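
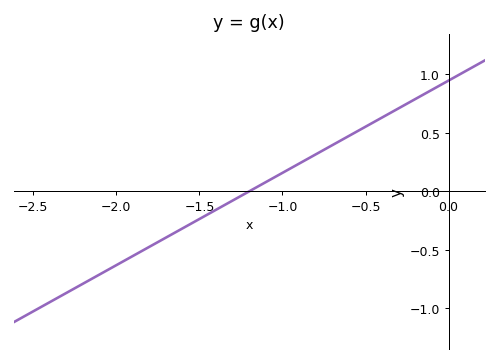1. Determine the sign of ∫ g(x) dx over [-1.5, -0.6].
positive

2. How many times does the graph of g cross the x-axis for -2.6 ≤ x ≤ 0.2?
1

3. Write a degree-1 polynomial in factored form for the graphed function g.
y = 0.79(x + 1.2)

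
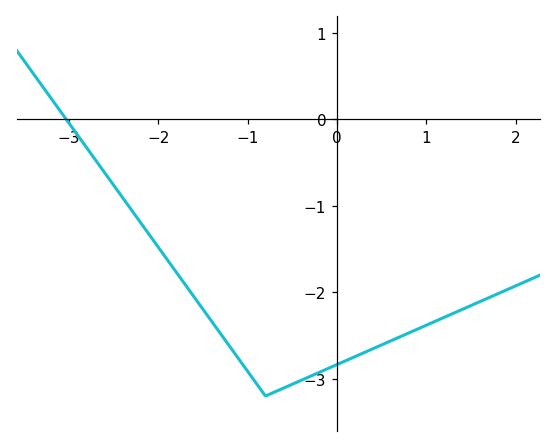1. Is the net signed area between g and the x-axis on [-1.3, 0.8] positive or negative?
negative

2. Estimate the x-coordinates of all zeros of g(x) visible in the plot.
-3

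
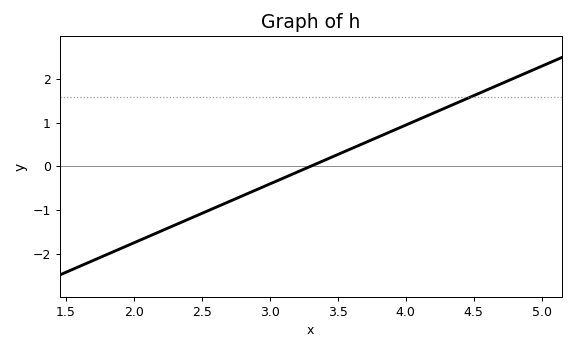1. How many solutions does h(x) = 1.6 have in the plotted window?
1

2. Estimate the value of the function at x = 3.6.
0.405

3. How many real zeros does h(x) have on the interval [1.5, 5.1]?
1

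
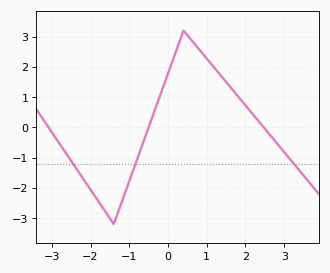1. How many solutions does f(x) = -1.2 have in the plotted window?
3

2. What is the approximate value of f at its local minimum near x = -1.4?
-3.2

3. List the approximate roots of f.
-3.1, -0.5, 2.5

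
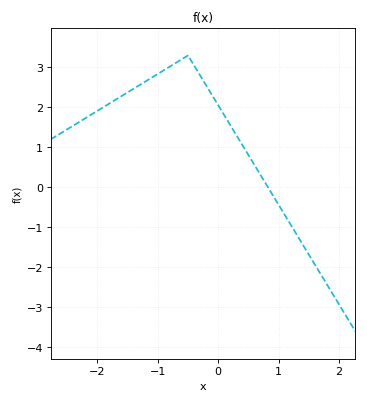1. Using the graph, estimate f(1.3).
-1.2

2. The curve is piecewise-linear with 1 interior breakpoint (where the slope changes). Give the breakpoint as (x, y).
(-0.5, 3.3)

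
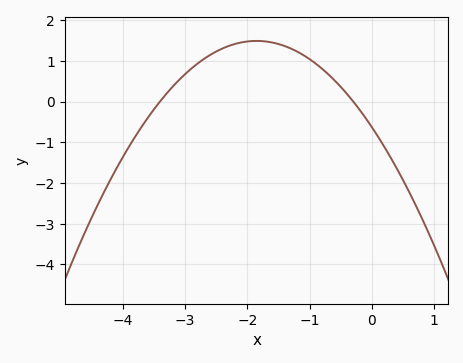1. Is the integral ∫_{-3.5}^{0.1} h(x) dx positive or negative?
positive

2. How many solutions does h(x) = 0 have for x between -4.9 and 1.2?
2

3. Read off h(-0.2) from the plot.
-0.198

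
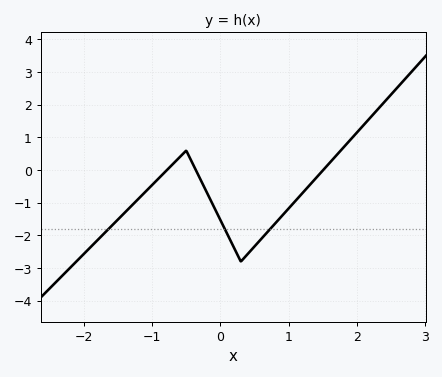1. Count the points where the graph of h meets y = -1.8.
3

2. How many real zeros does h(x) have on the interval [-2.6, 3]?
3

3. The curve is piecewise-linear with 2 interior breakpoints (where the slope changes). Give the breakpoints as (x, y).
(-0.5, 0.6); (0.3, -2.8)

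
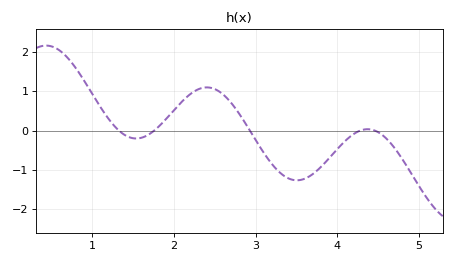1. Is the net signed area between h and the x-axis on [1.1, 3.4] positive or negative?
positive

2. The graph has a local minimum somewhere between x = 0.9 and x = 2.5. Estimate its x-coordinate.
1.5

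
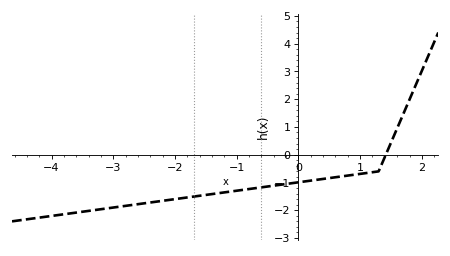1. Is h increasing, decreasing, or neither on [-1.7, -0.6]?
increasing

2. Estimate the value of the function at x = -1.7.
-1.51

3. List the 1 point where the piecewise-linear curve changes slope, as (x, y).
(1.3, -0.6)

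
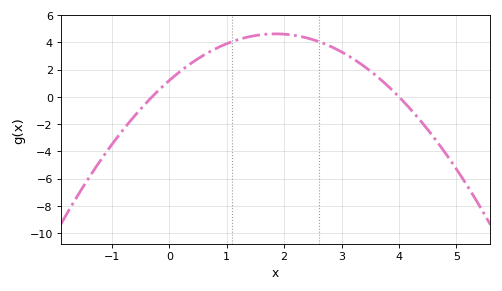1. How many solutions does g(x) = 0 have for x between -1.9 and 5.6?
2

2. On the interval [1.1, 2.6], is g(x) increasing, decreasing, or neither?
neither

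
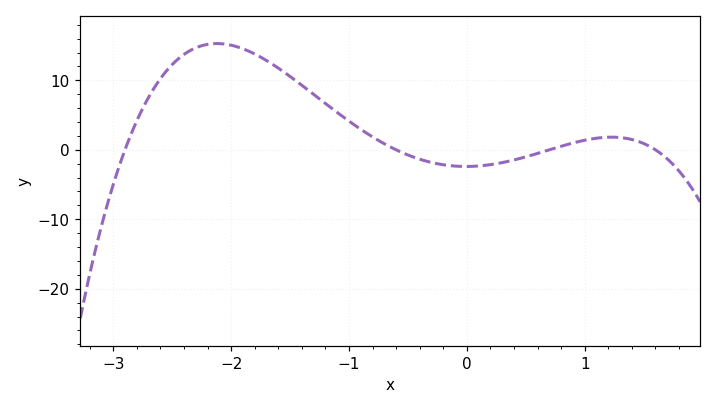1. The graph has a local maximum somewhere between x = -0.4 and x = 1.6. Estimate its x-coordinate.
1.2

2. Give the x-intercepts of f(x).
-2.9, -0.6, 0.7, 1.6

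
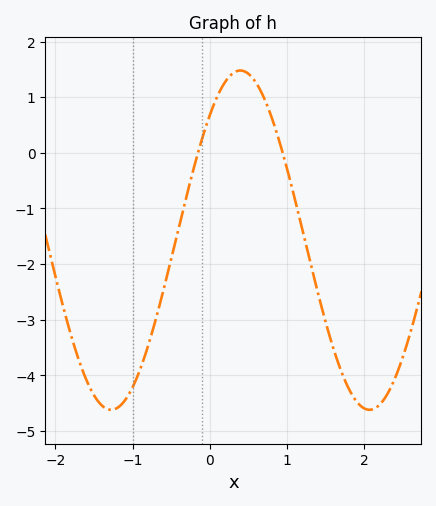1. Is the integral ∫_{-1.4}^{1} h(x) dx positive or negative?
negative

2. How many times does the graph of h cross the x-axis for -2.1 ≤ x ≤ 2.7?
2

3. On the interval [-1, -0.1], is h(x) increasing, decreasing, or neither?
increasing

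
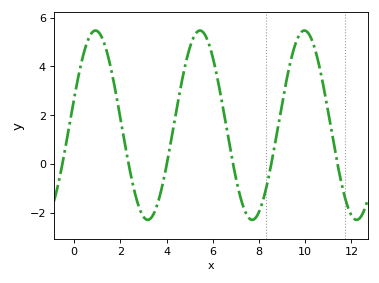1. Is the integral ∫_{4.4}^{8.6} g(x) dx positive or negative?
positive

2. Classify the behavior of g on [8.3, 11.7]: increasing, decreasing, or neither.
neither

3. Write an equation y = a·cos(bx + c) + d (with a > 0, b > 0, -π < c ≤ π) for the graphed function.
y = 3.88cos(1.39x - 1.28) + 1.59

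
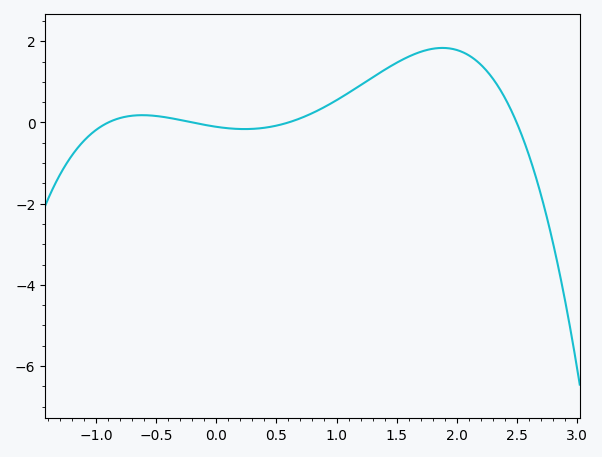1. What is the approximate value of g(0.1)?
-0.2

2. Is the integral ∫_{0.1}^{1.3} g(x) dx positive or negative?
positive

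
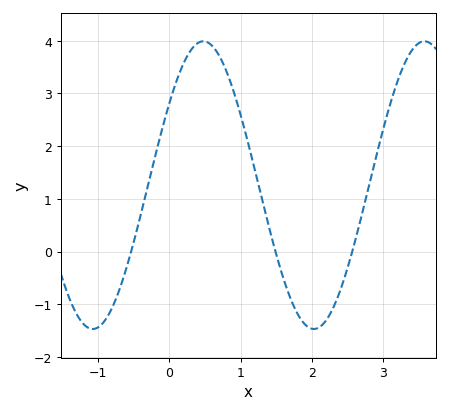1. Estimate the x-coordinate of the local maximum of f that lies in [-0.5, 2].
0.5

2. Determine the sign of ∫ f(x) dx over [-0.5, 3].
positive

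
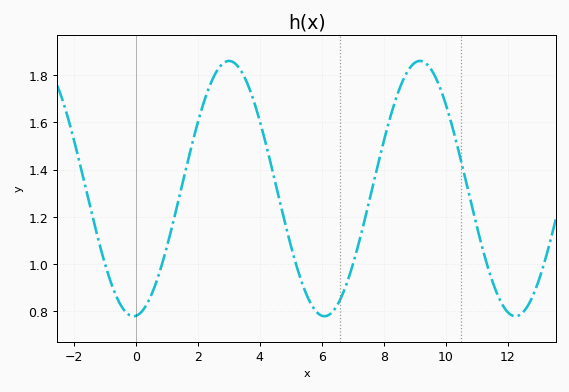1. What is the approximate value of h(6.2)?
0.78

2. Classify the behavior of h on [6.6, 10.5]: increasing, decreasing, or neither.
neither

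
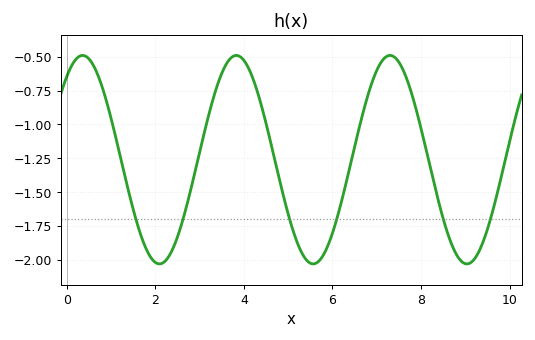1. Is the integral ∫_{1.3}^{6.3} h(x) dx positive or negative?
negative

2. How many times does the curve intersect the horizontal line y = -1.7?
6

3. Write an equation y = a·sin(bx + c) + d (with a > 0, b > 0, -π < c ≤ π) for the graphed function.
y = 0.77sin(1.8x + 0.92) - 1.26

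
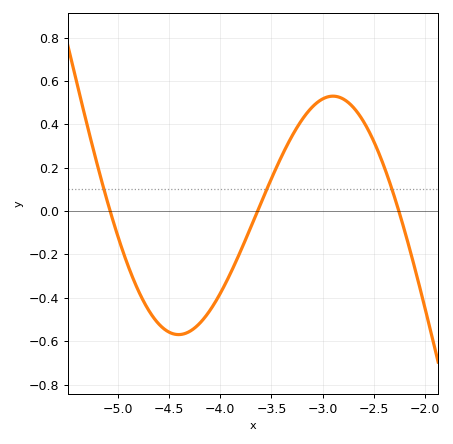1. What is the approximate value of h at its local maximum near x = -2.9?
0.54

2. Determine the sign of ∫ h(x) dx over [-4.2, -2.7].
positive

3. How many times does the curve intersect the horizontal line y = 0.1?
3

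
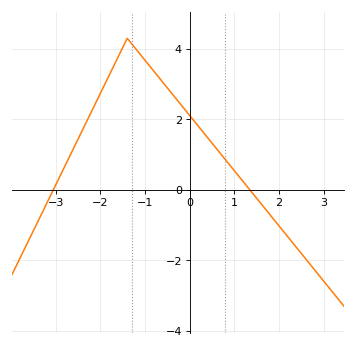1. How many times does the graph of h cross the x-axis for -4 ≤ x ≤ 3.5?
2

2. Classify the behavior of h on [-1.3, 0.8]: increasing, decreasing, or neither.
decreasing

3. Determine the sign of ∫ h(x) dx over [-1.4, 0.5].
positive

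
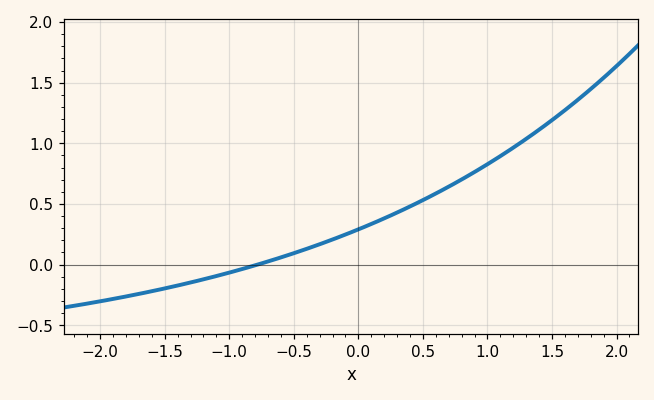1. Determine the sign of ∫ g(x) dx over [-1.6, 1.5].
positive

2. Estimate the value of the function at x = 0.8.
0.7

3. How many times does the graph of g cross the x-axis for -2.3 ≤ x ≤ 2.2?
1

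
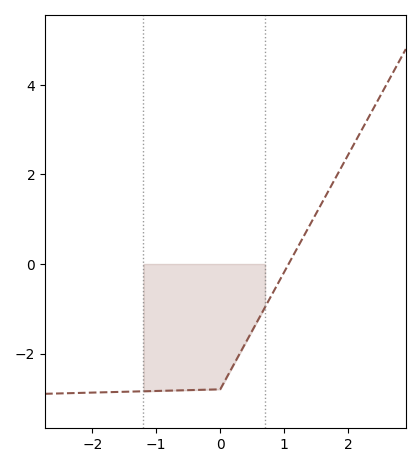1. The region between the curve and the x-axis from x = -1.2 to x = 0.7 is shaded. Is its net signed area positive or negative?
negative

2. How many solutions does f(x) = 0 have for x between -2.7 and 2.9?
1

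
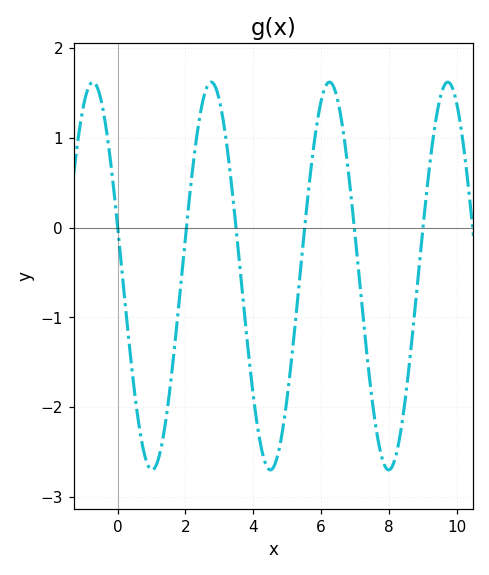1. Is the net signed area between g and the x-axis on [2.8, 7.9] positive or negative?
negative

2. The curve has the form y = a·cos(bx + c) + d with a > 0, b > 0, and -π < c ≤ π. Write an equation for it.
y = 2.16cos(1.8x + 1.31) - 0.54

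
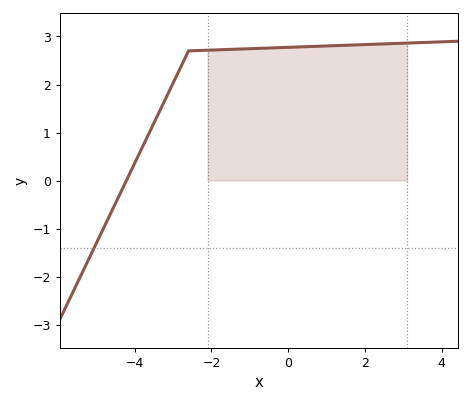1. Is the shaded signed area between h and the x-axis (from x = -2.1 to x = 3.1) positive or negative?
positive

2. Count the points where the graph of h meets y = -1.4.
1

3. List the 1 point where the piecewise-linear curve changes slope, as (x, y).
(-2.6, 2.7)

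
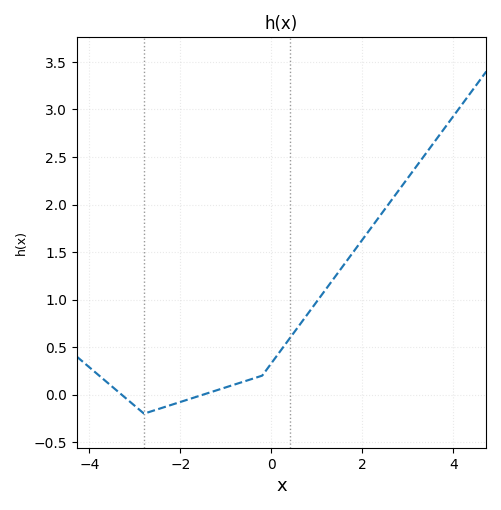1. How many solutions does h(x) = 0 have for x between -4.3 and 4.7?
2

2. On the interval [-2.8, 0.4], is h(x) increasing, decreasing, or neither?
increasing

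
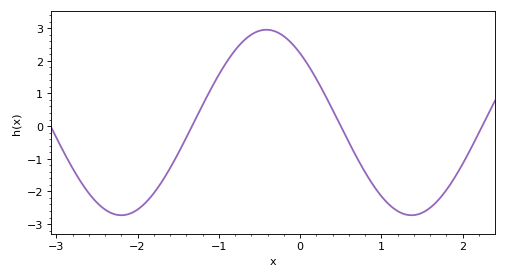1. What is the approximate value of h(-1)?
1.6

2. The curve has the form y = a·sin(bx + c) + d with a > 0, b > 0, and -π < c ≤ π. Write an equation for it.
y = 2.84sin(1.8x + 2.3) + 0.11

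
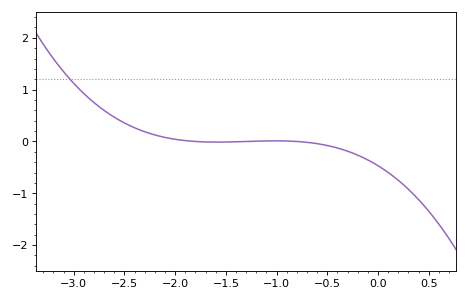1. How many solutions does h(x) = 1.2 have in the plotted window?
1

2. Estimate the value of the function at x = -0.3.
-0.2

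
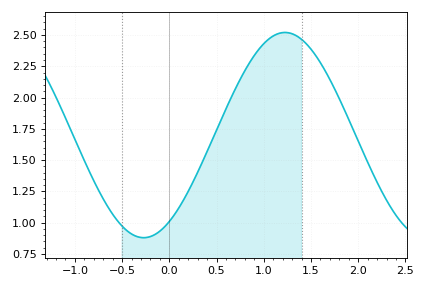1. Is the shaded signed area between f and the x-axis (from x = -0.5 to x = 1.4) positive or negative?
positive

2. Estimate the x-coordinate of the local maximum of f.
1.22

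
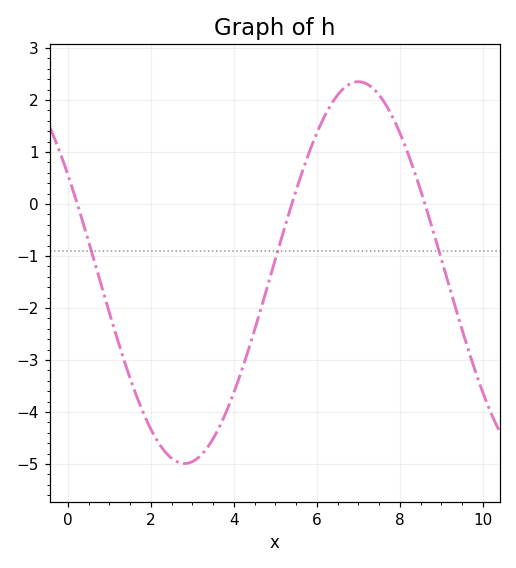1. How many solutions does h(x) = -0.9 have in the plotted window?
3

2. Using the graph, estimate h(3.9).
-3.84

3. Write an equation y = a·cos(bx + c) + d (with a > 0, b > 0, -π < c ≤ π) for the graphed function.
y = 3.67cos(0.75x + 1.03) - 1.32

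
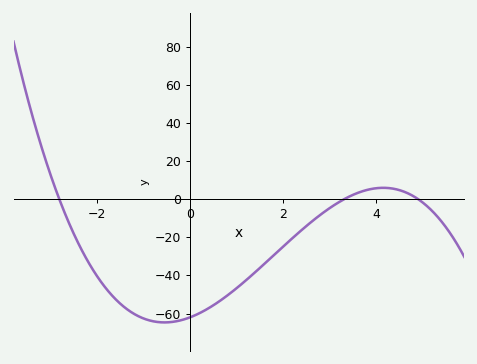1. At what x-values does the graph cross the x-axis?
-2.8, 3.2, 4.8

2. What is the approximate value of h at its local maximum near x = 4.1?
6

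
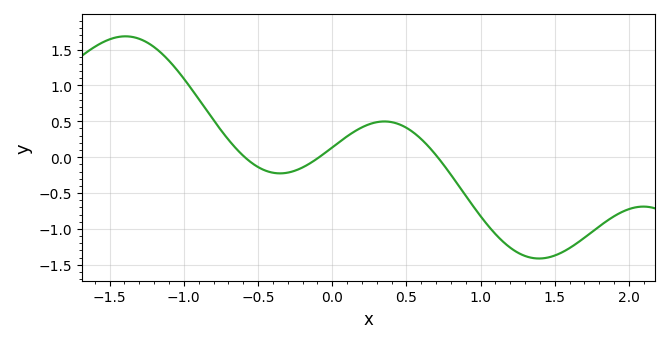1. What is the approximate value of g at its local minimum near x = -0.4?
-0.25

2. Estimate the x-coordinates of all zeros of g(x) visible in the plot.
-0.6, -0.1, 0.7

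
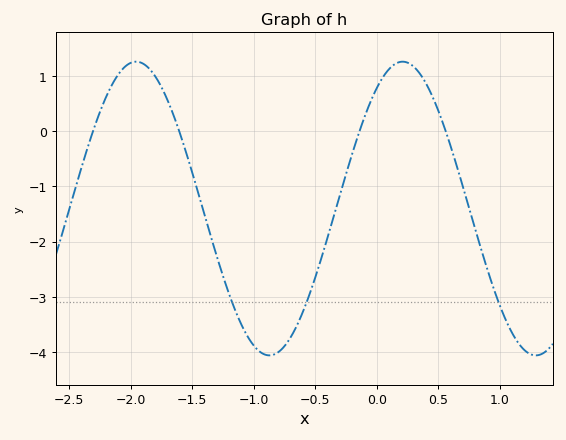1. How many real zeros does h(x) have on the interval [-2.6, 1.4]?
4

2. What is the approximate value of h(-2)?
1.24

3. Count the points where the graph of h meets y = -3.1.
3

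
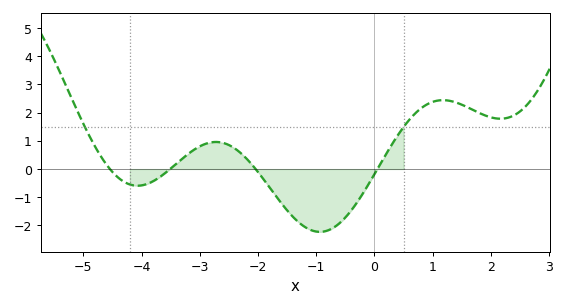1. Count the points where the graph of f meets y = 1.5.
2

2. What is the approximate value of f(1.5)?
2.28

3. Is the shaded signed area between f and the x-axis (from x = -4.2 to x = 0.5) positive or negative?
negative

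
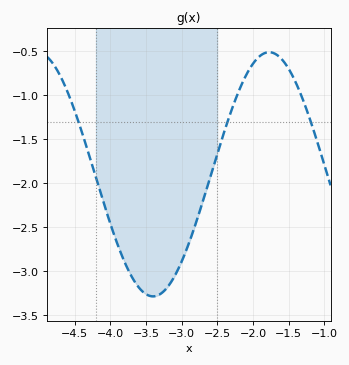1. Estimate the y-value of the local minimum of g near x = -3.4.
-3.3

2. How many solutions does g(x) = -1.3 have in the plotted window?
3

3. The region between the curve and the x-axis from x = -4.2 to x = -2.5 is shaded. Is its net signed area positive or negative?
negative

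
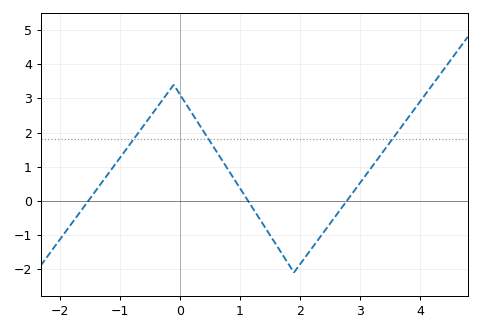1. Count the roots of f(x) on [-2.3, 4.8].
3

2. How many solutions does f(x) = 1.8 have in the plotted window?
3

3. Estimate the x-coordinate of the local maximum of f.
-0.1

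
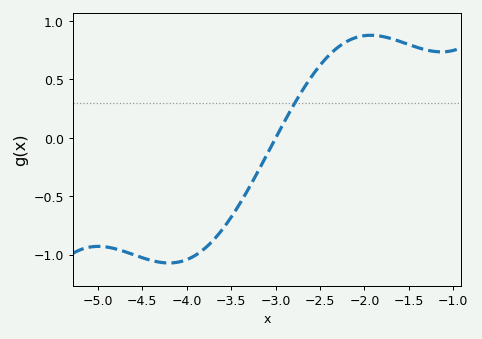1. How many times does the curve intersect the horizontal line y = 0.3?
1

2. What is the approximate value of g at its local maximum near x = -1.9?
0.878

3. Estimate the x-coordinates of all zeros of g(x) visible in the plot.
-3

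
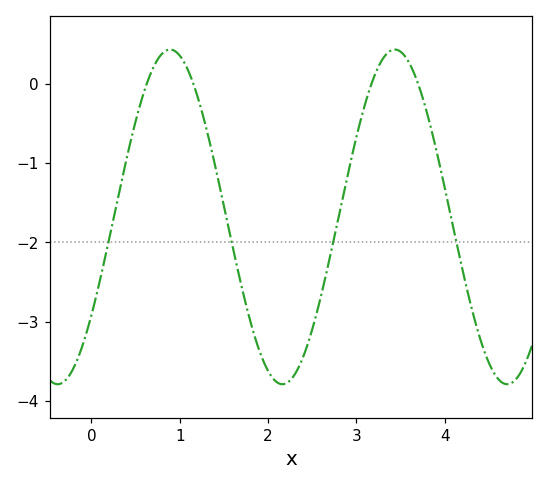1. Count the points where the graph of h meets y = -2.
4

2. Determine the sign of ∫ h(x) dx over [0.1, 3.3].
negative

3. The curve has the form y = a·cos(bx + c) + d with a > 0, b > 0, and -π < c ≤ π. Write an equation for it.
y = 2.11cos(2.5x - 2.2) - 1.68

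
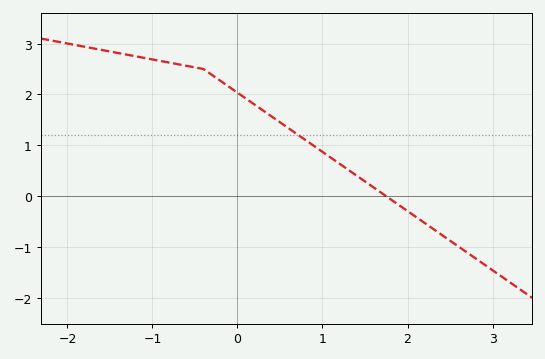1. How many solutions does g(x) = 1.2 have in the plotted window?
1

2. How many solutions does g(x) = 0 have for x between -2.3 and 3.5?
1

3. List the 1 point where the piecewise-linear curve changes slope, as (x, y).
(-0.4, 2.5)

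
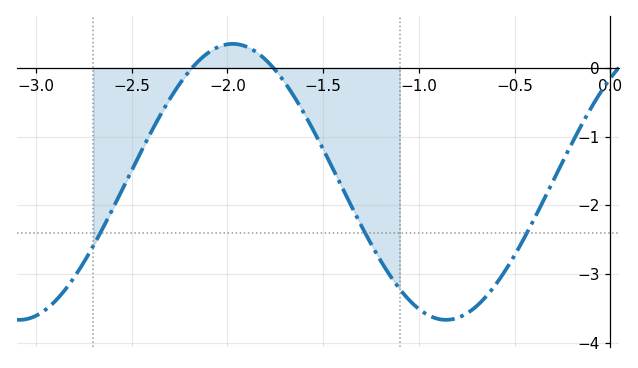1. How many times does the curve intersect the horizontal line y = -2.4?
3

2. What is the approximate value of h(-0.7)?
-3.47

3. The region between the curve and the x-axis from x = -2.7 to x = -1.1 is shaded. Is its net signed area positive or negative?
negative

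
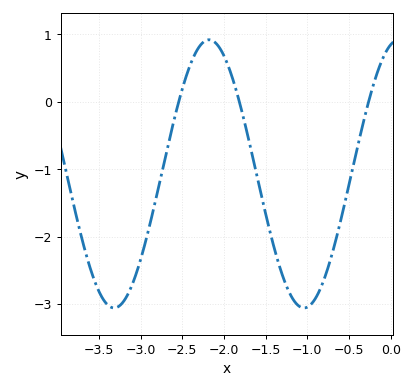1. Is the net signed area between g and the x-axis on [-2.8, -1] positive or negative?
negative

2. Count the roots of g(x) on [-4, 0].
3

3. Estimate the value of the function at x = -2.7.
-0.81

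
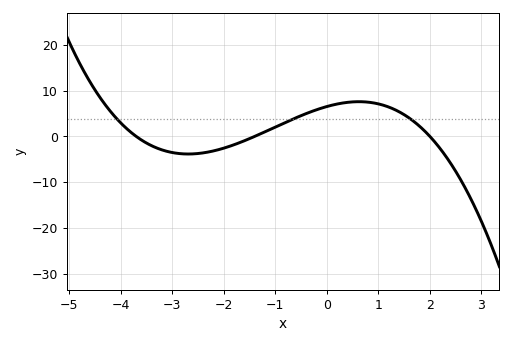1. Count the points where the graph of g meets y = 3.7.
3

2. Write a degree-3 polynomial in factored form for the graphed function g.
y = -0.63(x + 3.7)(x + 1.4)(x - 2)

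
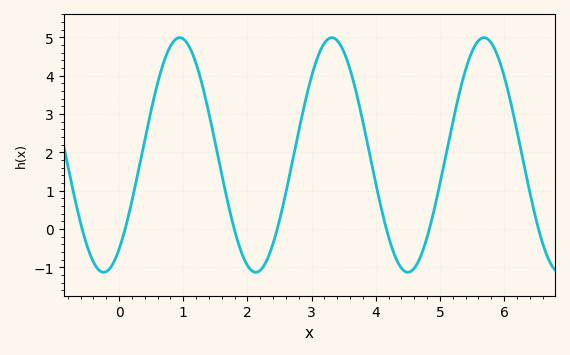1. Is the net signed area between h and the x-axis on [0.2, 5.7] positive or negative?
positive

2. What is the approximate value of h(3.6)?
4.2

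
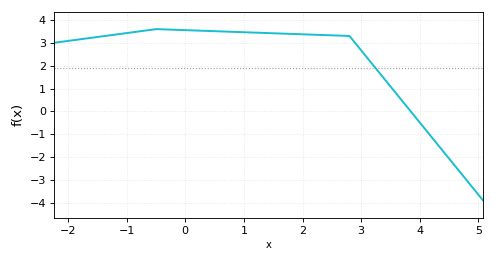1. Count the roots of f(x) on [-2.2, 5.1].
1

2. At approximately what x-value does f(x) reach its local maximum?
-0.5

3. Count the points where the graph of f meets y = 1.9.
1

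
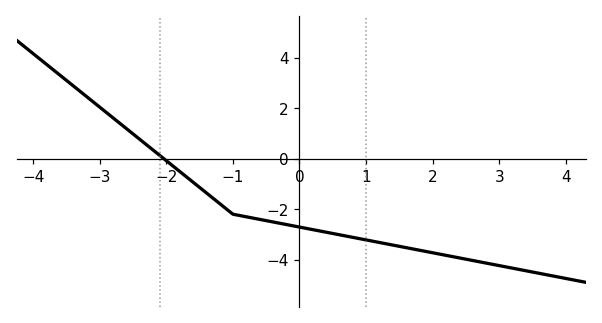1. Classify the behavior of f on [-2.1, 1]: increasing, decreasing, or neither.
decreasing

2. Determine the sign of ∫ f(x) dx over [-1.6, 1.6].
negative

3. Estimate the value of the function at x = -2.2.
0.348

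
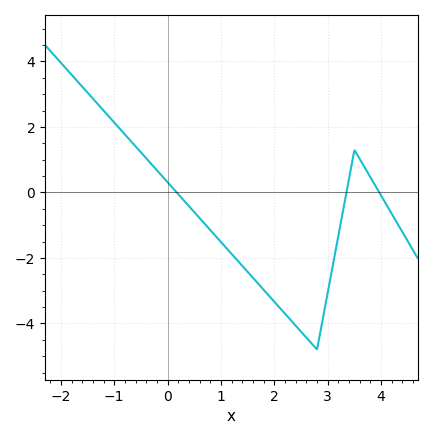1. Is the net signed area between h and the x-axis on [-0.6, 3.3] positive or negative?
negative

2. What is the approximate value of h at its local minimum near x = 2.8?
-4.8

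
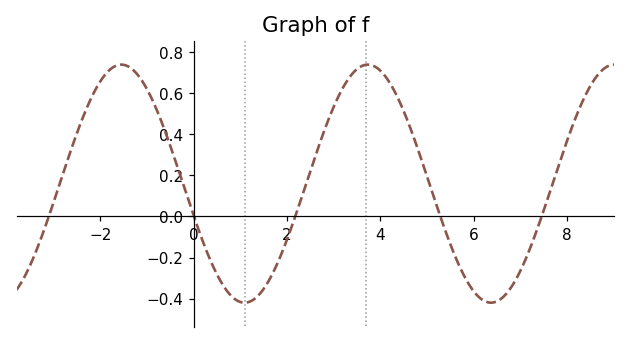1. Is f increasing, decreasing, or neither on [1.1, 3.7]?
increasing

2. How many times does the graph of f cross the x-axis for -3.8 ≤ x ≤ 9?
5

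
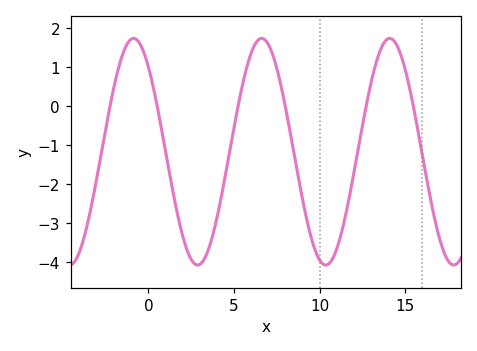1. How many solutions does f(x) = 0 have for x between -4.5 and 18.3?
6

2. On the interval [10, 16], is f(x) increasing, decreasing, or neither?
neither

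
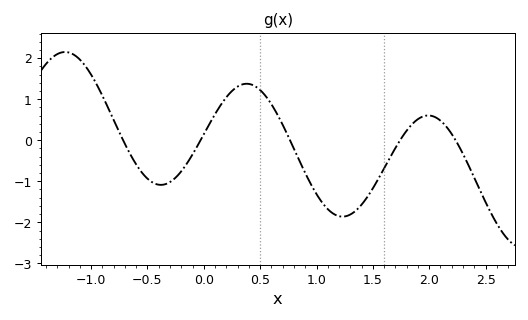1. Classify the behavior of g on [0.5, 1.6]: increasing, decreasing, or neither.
neither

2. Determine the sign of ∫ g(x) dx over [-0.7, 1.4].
negative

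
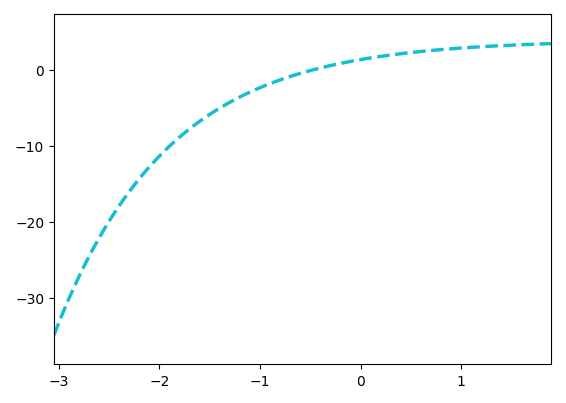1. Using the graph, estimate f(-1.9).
-10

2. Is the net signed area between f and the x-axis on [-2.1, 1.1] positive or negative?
negative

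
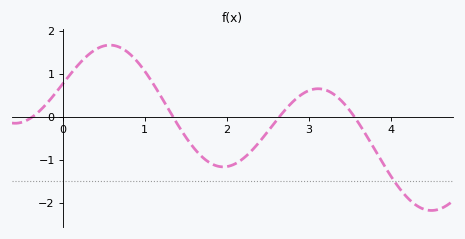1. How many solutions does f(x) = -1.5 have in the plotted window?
1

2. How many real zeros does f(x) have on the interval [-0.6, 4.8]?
4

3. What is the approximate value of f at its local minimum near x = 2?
-1.2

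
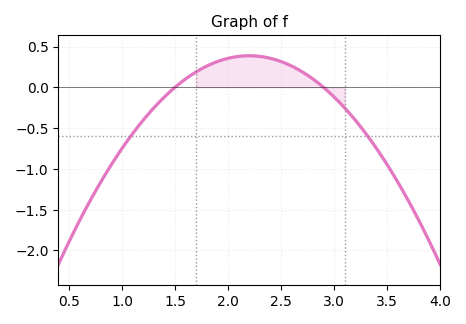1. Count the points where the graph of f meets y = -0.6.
2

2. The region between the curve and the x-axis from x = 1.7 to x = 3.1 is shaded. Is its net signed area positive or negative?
positive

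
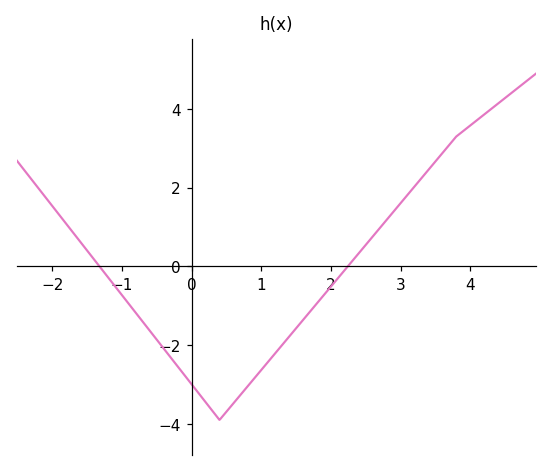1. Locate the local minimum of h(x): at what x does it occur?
0.4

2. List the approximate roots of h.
-1.3, 2.2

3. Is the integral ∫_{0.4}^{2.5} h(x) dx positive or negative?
negative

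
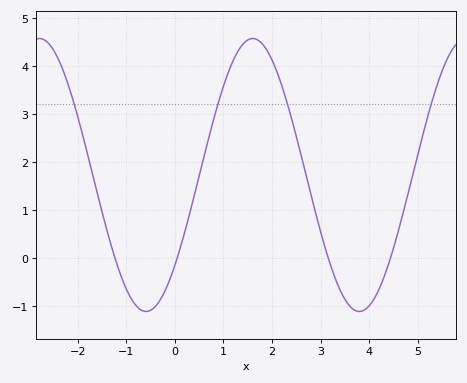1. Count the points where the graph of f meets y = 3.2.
4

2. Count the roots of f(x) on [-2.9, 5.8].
4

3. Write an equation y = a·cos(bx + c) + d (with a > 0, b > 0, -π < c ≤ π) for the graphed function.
y = 2.84cos(1.4x - 2.3) + 1.73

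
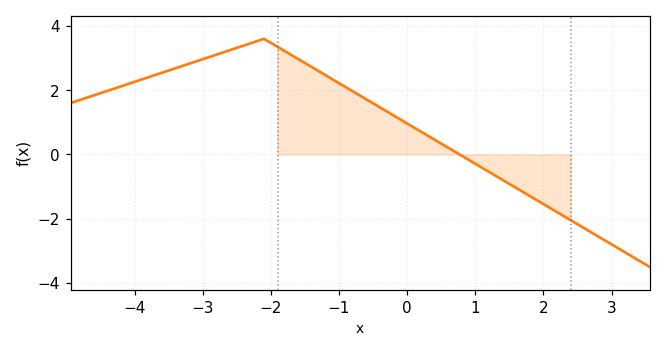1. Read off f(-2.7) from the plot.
3.2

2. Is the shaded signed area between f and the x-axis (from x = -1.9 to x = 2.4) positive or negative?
positive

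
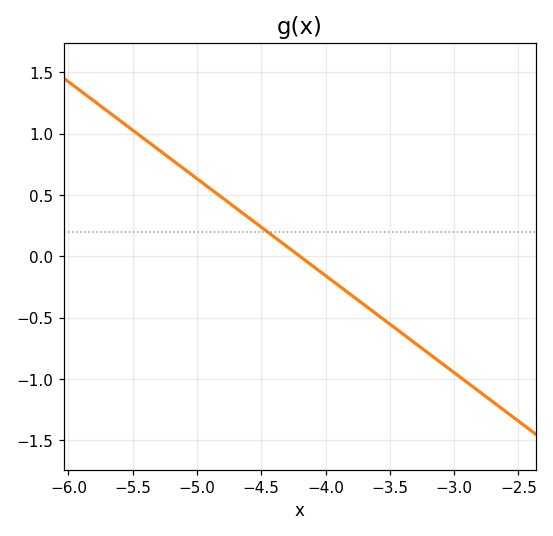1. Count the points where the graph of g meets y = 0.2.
1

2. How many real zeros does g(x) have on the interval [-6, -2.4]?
1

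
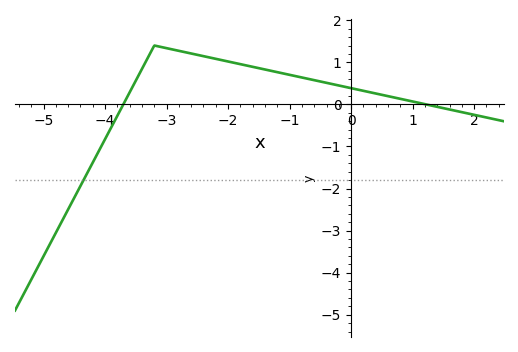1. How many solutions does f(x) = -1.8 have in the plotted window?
1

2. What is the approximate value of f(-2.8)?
1.3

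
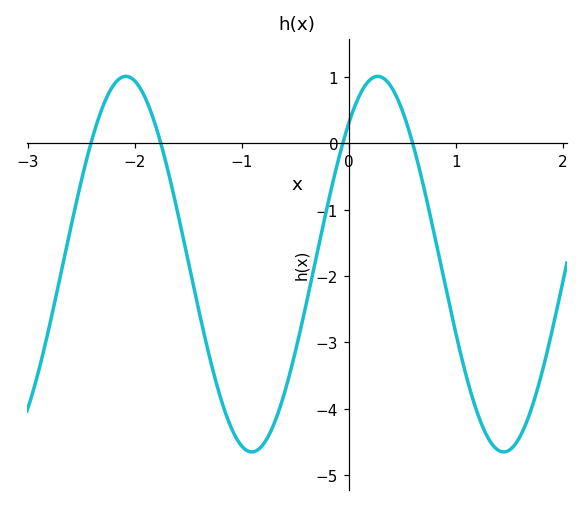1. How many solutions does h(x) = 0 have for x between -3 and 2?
4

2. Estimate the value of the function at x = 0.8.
-1.38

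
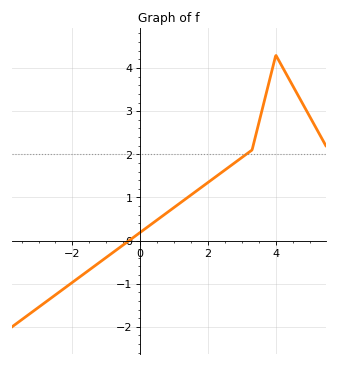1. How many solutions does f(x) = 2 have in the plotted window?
1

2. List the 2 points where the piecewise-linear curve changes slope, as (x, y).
(3.3, 2.1); (4, 4.3)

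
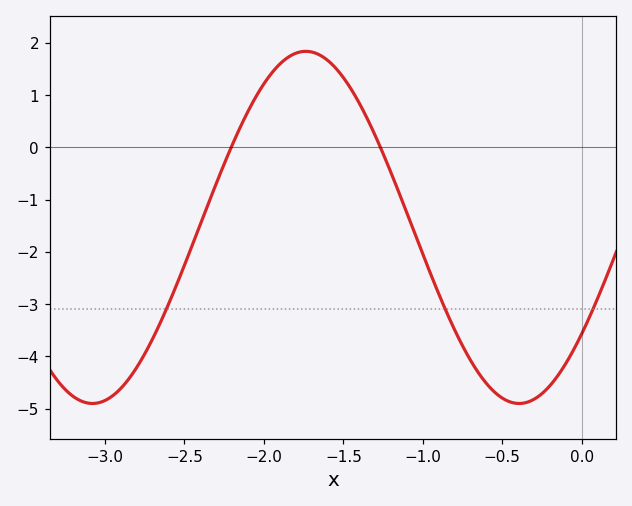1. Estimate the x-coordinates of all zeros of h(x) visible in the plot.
-2.21, -1.27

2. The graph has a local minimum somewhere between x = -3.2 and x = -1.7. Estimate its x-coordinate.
-3.08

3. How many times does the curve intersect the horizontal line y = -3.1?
3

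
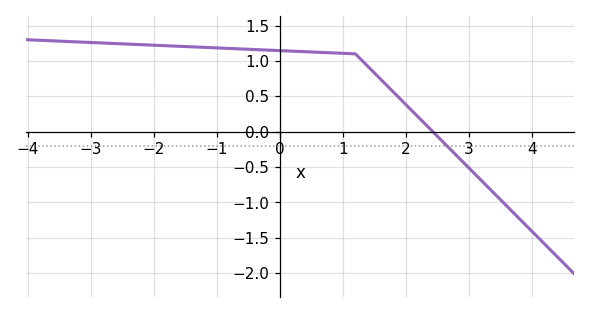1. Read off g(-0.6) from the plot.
1.15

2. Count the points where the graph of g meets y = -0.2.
1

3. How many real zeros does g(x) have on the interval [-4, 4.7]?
1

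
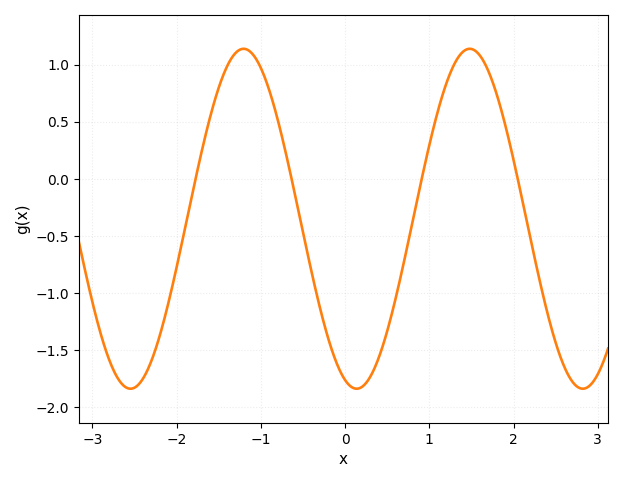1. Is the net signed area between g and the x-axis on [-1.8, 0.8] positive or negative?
negative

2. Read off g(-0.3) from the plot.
-1.13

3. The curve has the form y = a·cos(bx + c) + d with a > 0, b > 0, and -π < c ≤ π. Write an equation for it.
y = 1.49cos(2.34x + 2.82) - 0.35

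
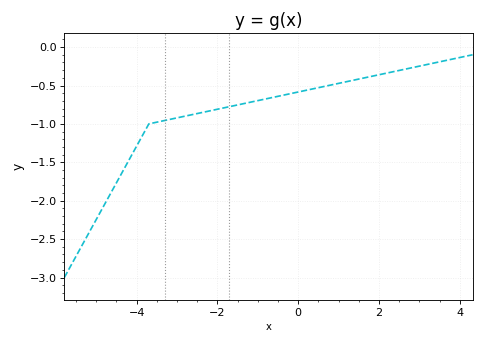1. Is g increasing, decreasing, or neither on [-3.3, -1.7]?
increasing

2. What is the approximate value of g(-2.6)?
-0.877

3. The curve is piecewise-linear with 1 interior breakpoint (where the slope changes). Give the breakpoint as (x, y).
(-3.7, -1)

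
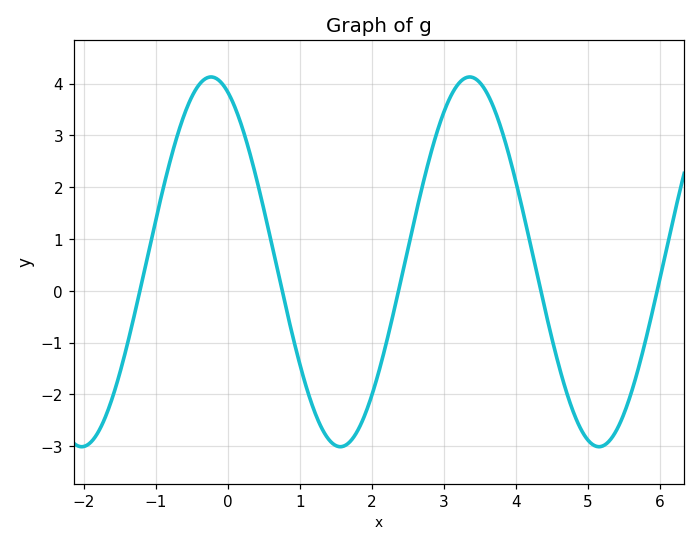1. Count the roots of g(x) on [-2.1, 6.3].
5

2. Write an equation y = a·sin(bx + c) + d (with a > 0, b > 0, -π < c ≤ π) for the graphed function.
y = 3.57sin(1.75x + 1.98) + 0.56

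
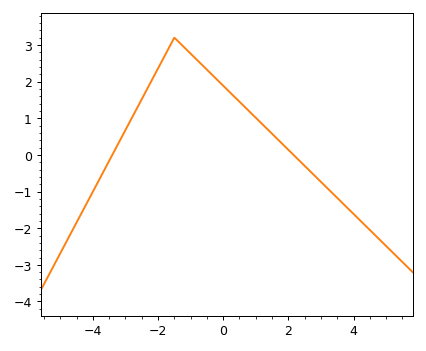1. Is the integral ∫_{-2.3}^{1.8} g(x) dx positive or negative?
positive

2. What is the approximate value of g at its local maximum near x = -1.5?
3.2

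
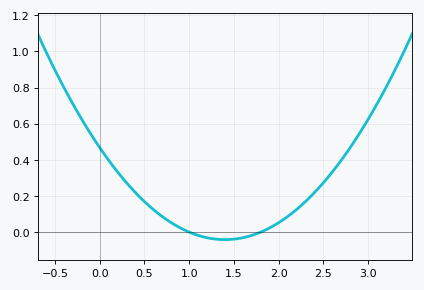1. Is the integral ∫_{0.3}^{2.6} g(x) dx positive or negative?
positive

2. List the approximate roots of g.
1, 1.8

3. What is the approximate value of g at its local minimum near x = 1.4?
-0.04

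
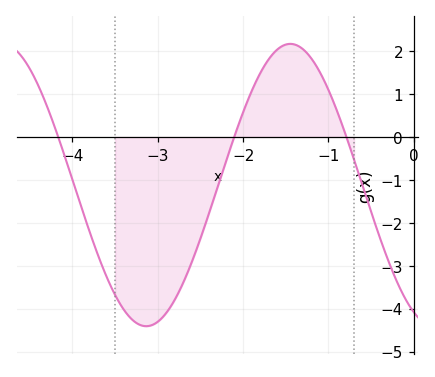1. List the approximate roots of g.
-4.17, -2.1, -0.789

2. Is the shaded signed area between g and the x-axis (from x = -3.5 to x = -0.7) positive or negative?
negative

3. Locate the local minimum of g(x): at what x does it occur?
-3.14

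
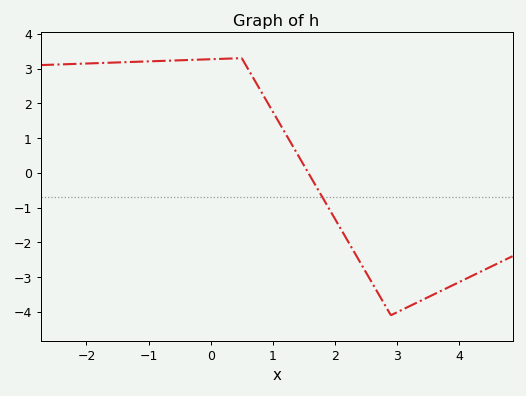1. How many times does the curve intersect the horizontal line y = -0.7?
1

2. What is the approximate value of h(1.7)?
-0.4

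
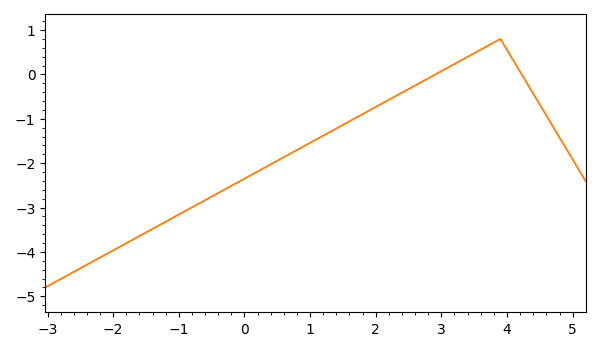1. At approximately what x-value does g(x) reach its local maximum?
3.8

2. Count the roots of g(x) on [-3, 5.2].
2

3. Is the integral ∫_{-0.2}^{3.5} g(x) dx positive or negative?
negative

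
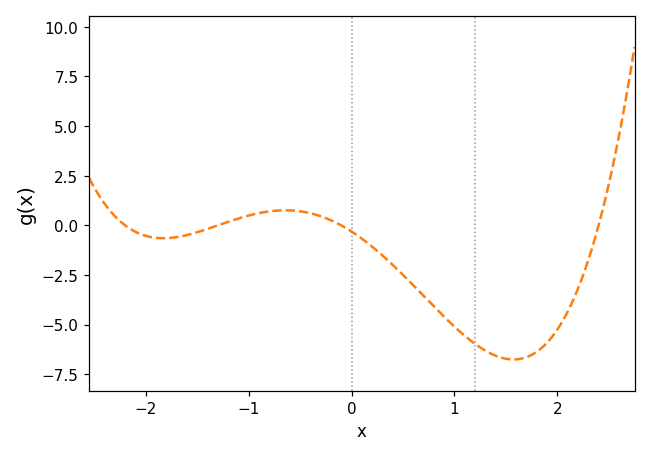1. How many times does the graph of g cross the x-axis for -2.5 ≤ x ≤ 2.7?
4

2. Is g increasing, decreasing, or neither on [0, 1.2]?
decreasing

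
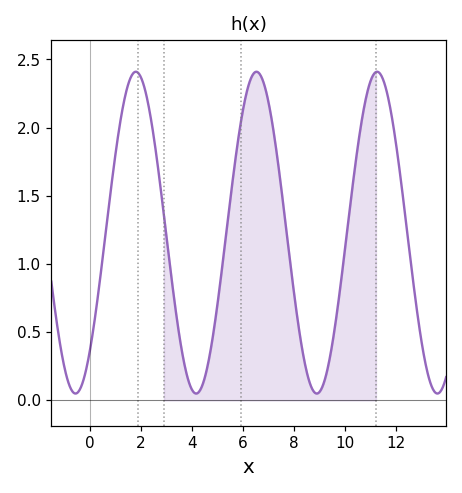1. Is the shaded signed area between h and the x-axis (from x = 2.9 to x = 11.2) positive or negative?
positive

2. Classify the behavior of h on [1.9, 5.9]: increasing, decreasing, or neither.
neither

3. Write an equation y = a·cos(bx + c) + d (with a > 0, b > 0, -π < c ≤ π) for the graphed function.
y = 1.18cos(1.33x - 2.39) + 1.23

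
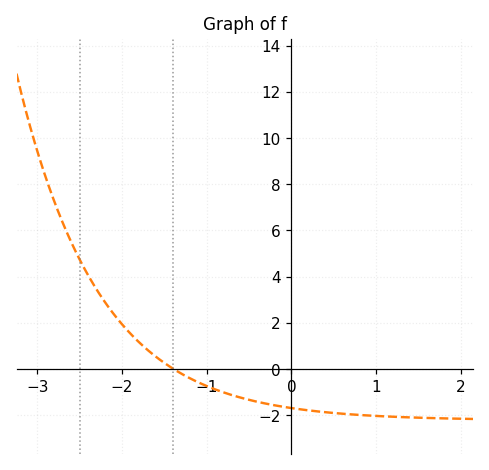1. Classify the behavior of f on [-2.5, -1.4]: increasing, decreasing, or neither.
decreasing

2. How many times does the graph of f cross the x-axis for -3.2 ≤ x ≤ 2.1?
1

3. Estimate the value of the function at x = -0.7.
-1.13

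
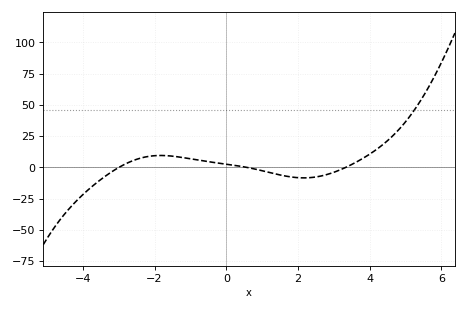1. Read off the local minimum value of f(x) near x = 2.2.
-8.4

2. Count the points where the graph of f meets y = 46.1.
1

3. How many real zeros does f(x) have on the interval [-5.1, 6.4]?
3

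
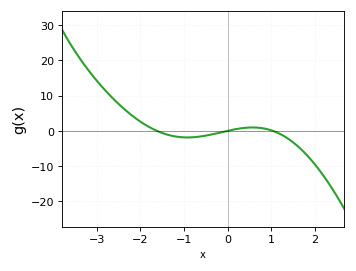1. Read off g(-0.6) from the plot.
-1.55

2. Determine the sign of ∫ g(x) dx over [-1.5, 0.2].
negative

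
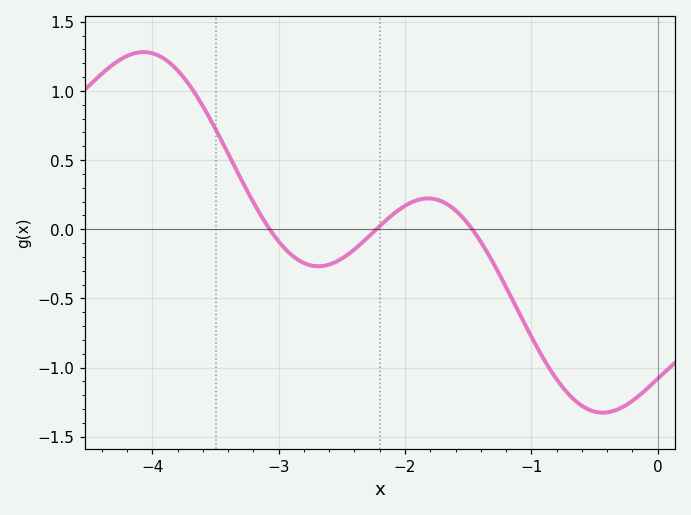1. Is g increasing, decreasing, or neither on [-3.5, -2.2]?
neither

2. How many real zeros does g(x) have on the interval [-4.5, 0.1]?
3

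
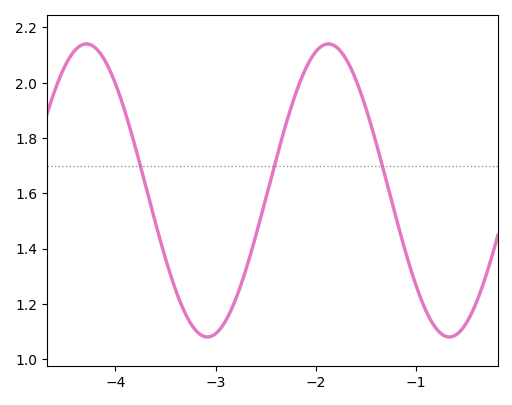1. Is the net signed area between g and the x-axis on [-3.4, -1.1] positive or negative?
positive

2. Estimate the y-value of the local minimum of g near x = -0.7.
1.08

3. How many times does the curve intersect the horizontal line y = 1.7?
3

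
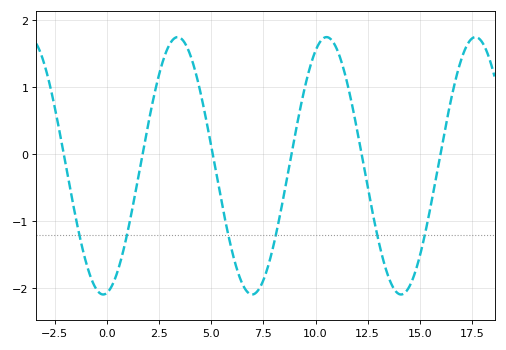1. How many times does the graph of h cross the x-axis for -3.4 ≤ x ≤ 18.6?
6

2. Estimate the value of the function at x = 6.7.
-2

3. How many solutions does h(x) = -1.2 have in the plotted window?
6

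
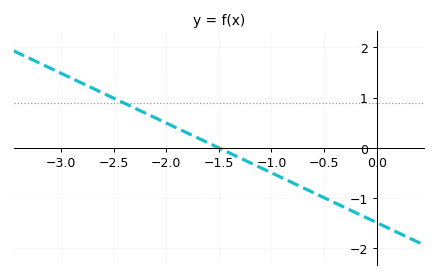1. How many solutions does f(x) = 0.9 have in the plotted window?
1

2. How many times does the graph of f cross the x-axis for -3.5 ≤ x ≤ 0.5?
1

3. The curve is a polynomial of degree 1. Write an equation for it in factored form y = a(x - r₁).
y = -0.99(x + 1.5)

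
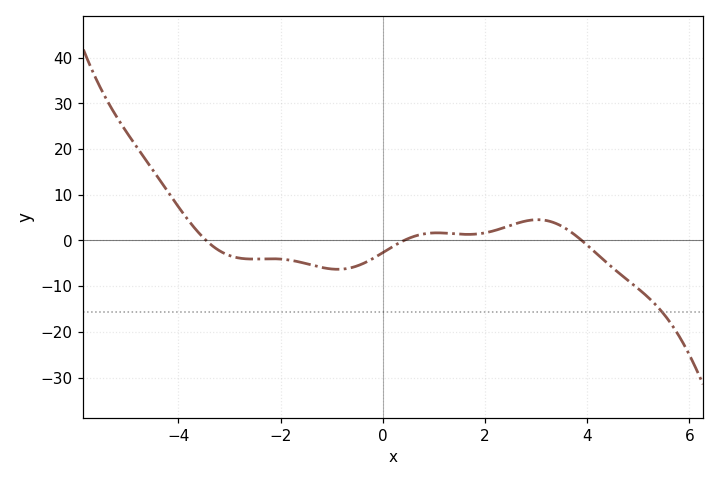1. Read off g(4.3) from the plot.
-4.06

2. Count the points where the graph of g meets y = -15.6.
1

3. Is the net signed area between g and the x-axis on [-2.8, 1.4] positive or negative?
negative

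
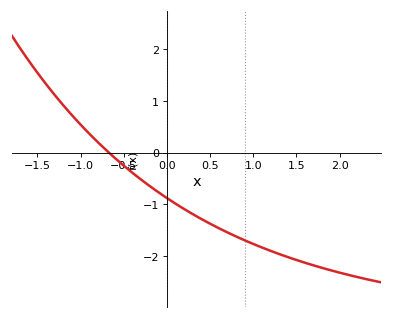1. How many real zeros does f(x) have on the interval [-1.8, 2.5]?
1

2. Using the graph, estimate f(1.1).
-1.8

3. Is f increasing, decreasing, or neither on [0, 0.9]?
decreasing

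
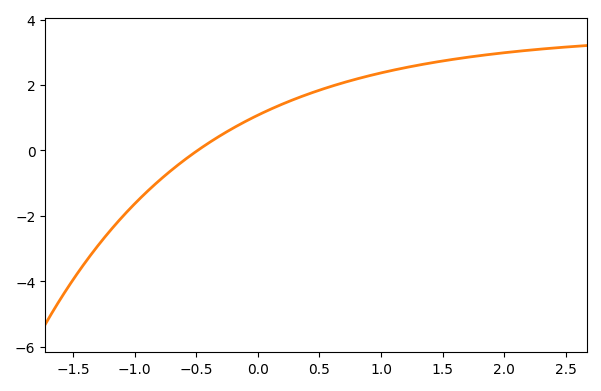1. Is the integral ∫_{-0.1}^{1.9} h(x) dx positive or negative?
positive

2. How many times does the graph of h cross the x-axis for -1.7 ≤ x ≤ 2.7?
1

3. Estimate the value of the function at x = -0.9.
-1.2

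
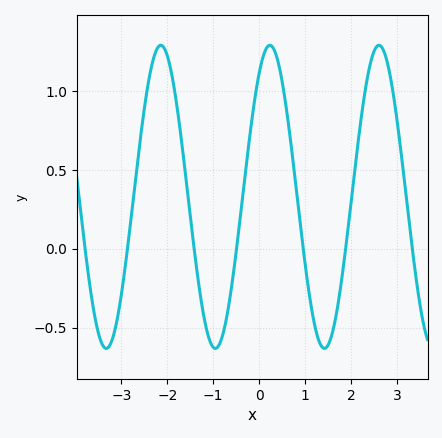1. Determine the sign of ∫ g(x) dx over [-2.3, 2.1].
positive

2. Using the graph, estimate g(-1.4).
-0.05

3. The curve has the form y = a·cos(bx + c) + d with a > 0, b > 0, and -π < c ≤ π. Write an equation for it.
y = 0.96cos(2.6x - 0.61) + 0.33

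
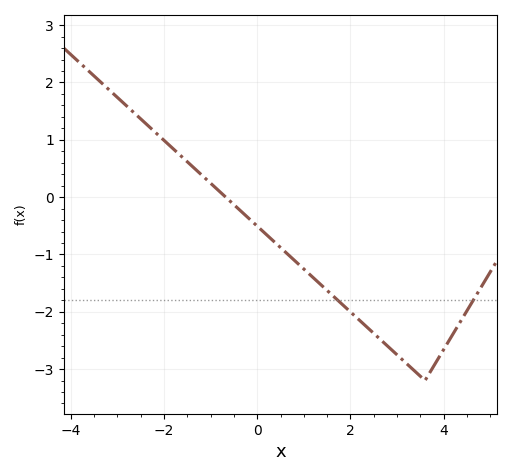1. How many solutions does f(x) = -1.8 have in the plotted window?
2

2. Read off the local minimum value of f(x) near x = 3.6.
-3.2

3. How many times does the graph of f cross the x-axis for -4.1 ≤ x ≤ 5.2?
1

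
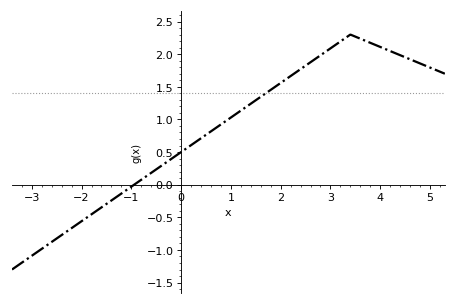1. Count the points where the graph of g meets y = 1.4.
1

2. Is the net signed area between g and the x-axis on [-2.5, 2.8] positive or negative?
positive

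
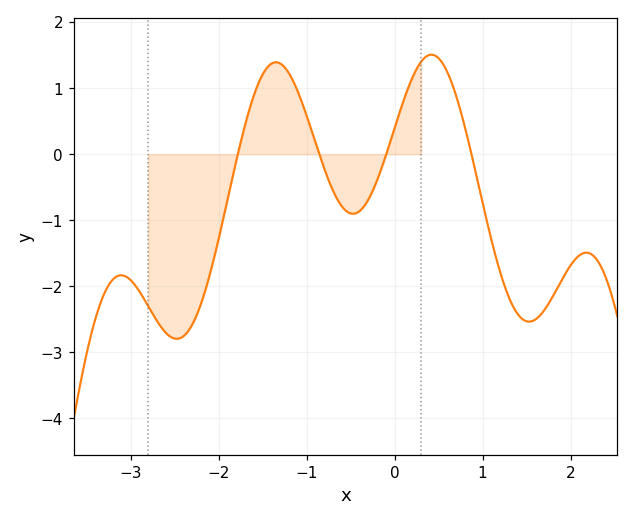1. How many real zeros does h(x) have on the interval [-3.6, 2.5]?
4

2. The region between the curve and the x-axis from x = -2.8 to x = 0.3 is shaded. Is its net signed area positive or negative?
negative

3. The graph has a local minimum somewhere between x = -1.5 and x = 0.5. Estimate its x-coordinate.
-0.474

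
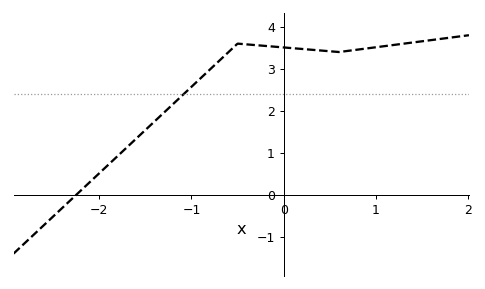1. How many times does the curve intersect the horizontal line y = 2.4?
1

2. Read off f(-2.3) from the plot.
-0.1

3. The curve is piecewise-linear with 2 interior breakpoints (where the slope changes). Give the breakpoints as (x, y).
(-0.5, 3.6); (0.6, 3.4)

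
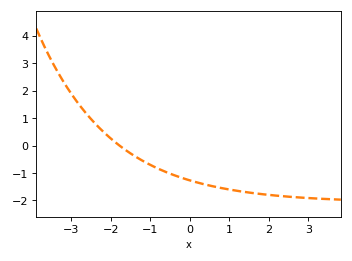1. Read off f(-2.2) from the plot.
0.5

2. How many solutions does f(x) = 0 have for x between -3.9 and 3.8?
1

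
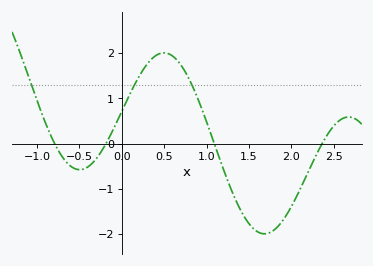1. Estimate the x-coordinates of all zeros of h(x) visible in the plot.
-0.794, -0.187, 1.09, 2.37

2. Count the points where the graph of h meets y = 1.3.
3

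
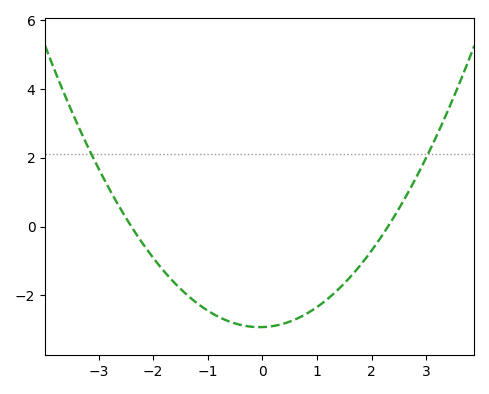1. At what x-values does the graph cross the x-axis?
-2.4, 2.2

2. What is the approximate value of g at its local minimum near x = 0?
-3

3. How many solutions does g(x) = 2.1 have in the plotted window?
2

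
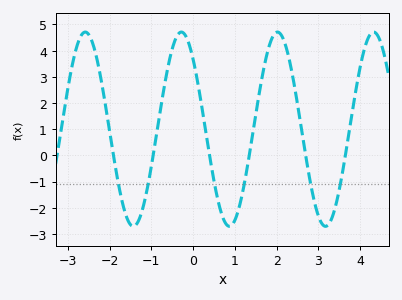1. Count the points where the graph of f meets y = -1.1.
6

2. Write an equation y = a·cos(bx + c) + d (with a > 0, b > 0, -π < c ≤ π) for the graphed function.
y = 3.71cos(2.73x + 0.77) + 1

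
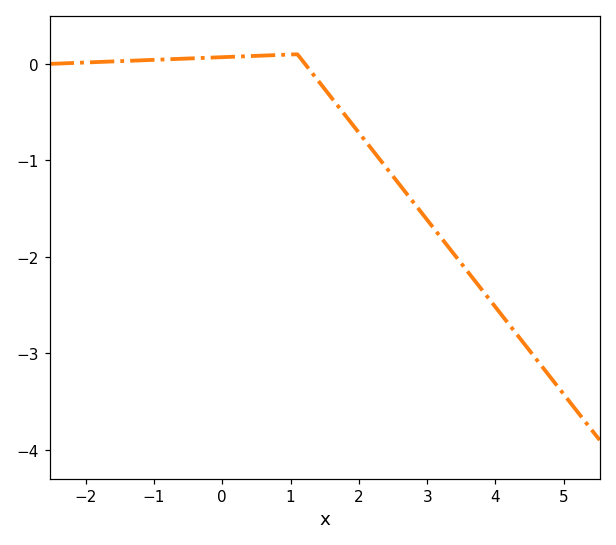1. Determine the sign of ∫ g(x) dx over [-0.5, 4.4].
negative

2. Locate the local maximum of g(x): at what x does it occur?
1.1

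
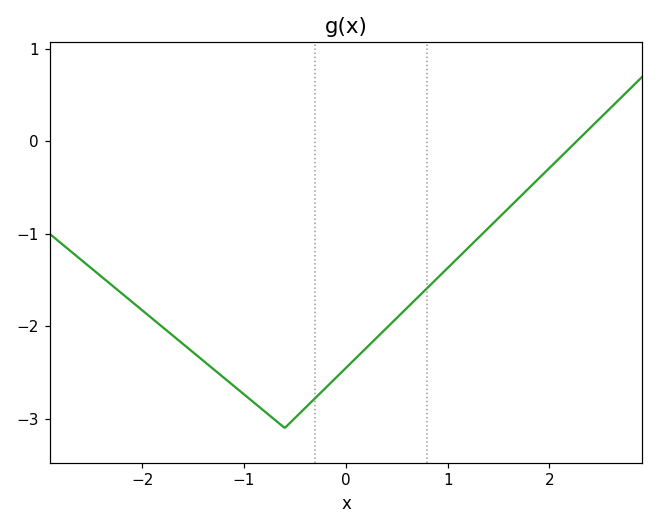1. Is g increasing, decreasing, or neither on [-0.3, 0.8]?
increasing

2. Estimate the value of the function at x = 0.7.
-1.7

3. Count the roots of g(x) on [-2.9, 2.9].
1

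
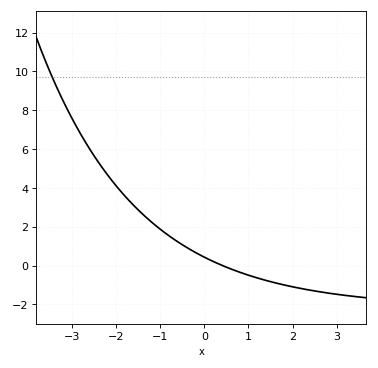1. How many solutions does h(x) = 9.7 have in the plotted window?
1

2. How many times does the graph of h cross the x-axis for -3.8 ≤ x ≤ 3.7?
1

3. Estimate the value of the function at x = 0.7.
-0.262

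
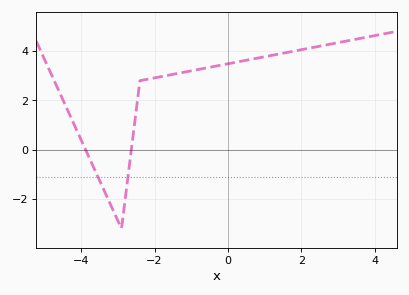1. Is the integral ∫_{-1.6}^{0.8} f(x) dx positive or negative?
positive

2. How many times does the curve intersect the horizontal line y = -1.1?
2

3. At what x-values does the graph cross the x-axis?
-3.88, -2.63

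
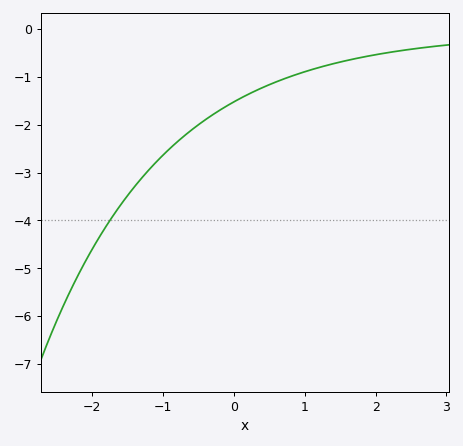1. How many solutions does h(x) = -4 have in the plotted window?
1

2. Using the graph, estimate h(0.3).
-1.3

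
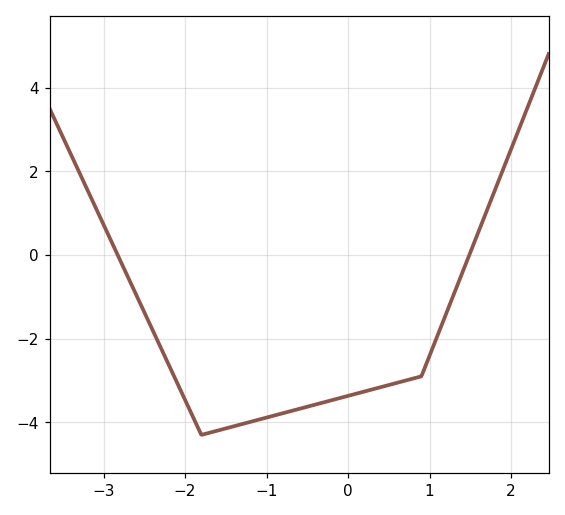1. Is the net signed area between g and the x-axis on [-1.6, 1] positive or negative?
negative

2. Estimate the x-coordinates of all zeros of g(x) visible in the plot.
-2.83, 1.49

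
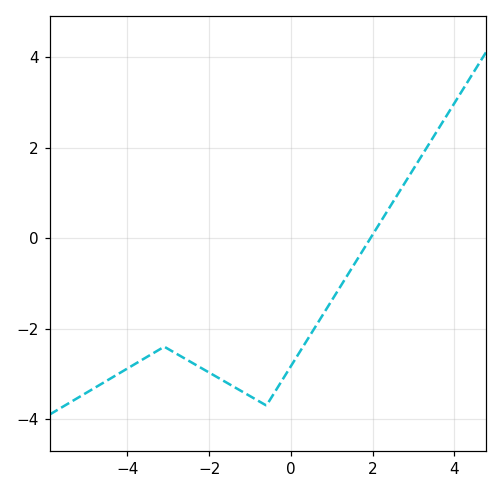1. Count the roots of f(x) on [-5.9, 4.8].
1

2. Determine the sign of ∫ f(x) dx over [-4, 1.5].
negative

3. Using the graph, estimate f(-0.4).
-3.41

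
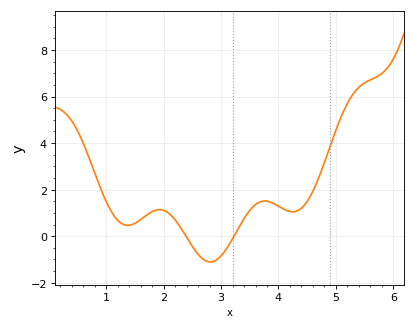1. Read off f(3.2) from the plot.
-0.109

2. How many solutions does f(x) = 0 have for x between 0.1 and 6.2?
2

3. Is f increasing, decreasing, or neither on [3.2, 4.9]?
neither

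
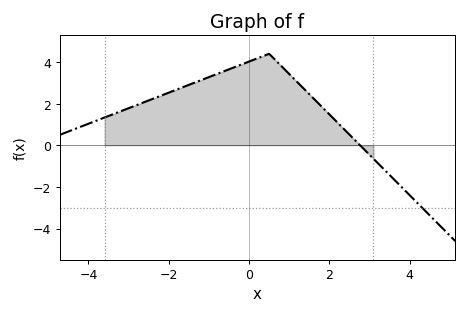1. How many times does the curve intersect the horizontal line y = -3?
1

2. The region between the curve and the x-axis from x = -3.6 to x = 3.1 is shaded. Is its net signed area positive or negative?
positive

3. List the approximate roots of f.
2.8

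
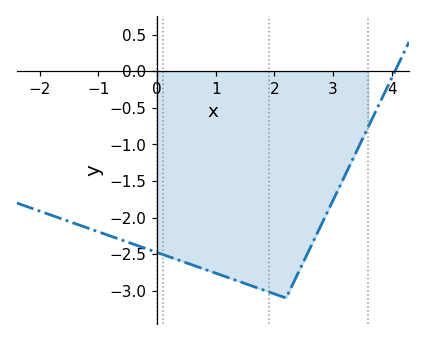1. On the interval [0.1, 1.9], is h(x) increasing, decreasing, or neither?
decreasing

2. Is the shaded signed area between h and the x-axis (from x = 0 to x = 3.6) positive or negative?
negative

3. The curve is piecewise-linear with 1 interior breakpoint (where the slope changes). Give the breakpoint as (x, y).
(2.2, -3.1)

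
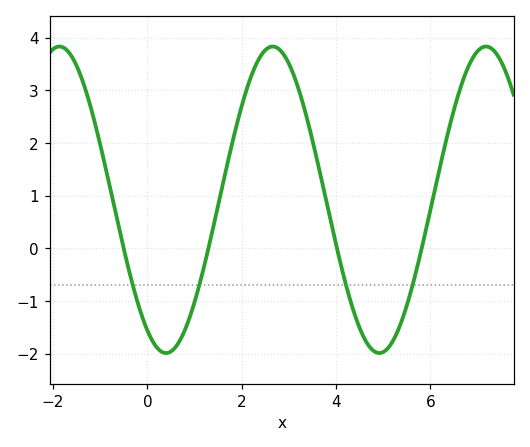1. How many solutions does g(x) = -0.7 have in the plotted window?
4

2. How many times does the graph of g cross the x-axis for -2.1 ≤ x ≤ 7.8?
4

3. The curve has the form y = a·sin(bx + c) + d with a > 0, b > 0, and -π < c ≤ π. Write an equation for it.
y = 2.91sin(1.4x - 2.1) + 0.92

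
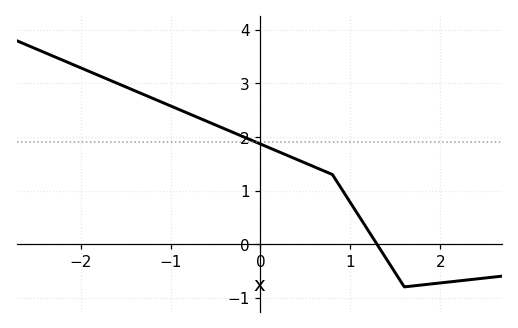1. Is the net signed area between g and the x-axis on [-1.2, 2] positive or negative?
positive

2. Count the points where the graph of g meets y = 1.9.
1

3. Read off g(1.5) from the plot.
-0.537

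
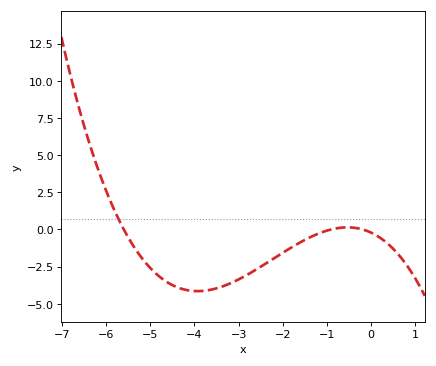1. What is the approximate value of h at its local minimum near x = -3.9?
-4.15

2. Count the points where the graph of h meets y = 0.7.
1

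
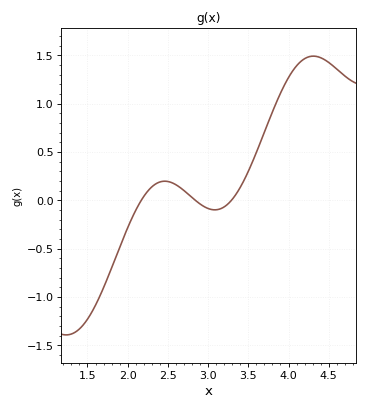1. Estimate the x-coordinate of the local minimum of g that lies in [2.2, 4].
3.1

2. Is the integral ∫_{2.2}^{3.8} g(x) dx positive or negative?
positive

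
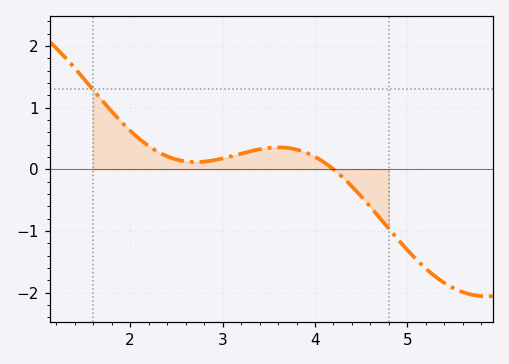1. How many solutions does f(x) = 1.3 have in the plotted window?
1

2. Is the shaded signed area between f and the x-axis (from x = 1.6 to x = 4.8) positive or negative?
positive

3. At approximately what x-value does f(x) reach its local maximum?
3.6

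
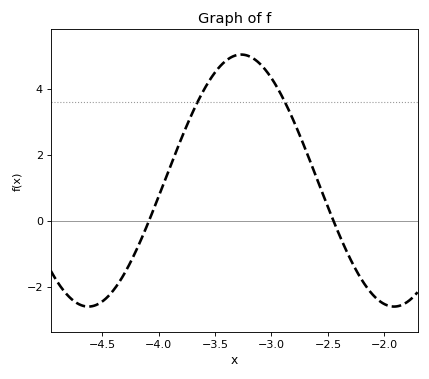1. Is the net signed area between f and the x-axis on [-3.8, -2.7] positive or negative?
positive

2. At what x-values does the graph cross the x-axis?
-4.1, -2.45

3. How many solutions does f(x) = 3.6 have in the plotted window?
2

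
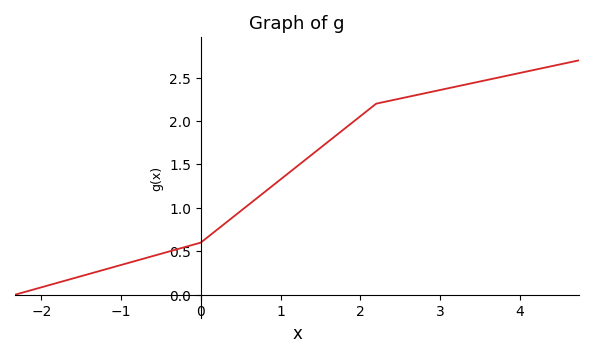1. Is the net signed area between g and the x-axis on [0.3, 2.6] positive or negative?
positive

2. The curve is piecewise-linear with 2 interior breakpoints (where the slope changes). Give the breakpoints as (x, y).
(0, 0.6); (2.2, 2.2)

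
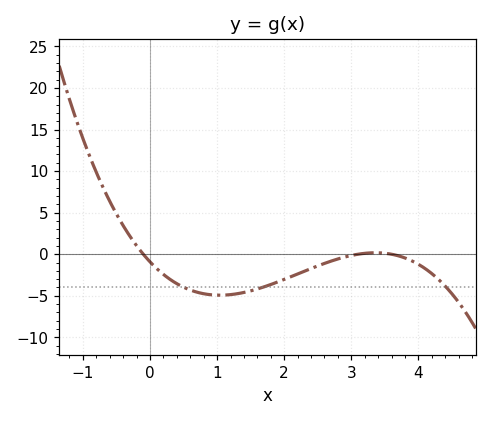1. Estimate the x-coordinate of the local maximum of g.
3.4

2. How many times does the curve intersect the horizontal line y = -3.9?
3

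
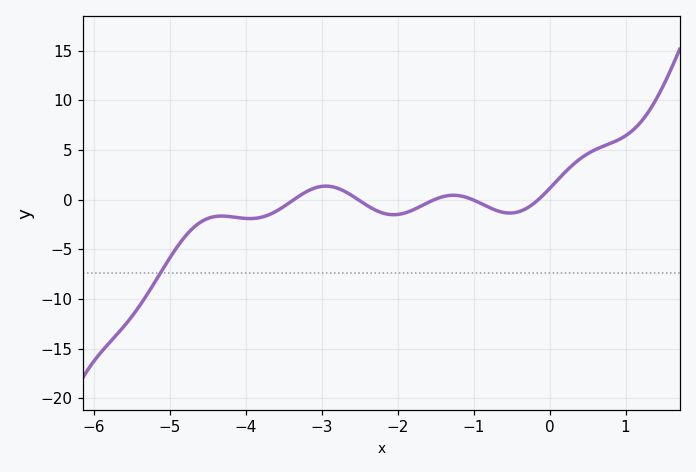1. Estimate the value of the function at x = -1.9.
-1.5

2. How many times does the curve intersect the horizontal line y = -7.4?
1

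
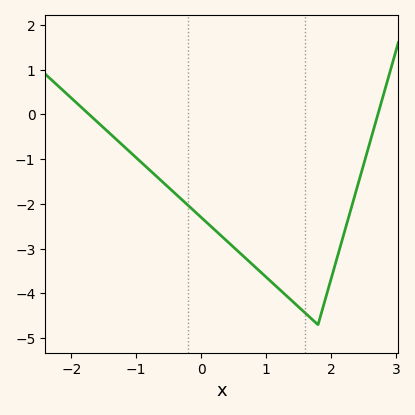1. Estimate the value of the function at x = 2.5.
-1.1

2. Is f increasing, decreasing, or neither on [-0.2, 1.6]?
decreasing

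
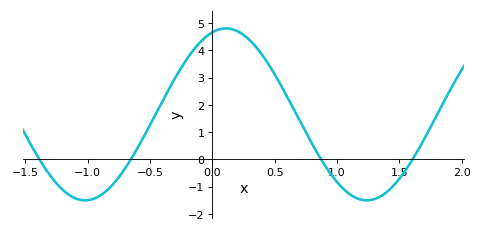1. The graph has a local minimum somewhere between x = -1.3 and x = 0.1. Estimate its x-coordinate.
-1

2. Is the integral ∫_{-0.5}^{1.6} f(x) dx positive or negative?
positive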